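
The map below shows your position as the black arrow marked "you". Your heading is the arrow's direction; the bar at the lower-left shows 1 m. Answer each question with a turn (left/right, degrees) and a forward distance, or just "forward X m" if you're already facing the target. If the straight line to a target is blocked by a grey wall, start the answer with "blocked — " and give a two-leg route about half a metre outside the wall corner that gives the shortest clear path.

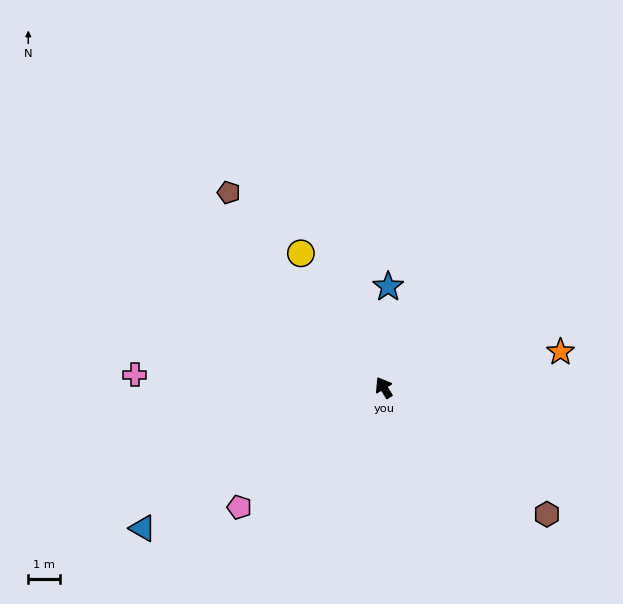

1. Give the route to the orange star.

turn right 110°, forward 5.7 m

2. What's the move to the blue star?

turn right 34°, forward 3.2 m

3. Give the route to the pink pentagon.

turn left 98°, forward 5.9 m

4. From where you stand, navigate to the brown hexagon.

turn right 159°, forward 6.5 m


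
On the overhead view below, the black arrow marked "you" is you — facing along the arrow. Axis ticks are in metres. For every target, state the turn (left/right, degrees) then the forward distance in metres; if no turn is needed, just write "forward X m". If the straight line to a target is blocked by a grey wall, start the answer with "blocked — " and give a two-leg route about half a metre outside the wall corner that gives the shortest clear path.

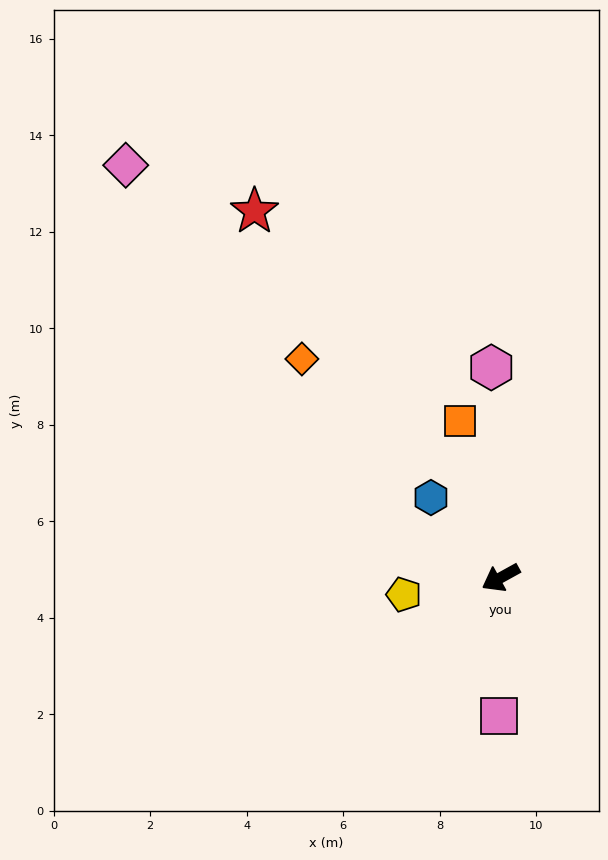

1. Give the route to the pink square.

turn left 61°, forward 2.9 m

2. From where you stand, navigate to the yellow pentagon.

turn right 19°, forward 2.0 m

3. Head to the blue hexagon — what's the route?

turn right 78°, forward 2.2 m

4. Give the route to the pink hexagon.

turn right 116°, forward 4.4 m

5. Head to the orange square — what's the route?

turn right 104°, forward 3.3 m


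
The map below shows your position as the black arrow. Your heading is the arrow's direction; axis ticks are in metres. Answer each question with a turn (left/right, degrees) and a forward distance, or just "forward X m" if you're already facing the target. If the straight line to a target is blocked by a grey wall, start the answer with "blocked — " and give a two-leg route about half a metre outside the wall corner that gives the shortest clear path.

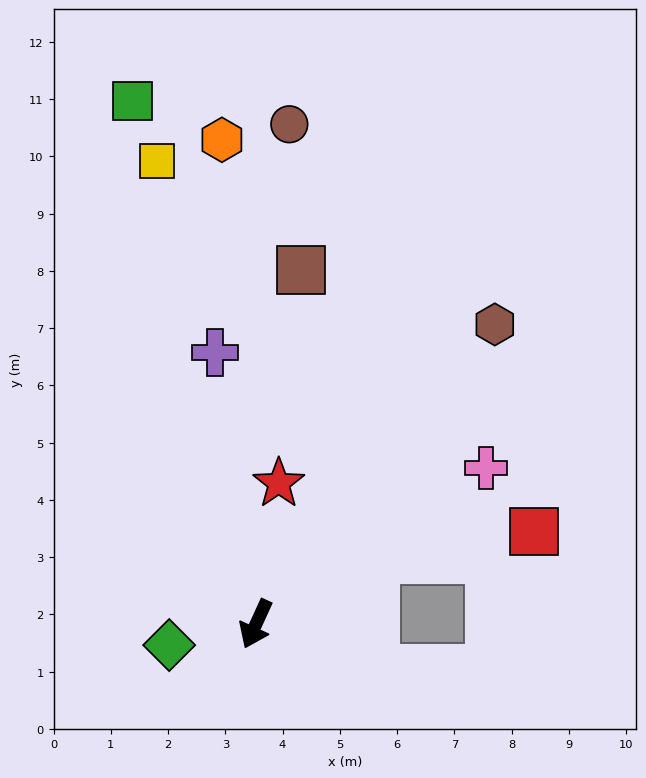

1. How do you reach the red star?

turn right 165°, forward 2.5 m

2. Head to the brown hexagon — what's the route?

turn left 166°, forward 6.7 m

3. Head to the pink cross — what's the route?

turn left 149°, forward 4.9 m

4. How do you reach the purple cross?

turn right 147°, forward 4.8 m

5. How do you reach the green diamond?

turn right 52°, forward 1.6 m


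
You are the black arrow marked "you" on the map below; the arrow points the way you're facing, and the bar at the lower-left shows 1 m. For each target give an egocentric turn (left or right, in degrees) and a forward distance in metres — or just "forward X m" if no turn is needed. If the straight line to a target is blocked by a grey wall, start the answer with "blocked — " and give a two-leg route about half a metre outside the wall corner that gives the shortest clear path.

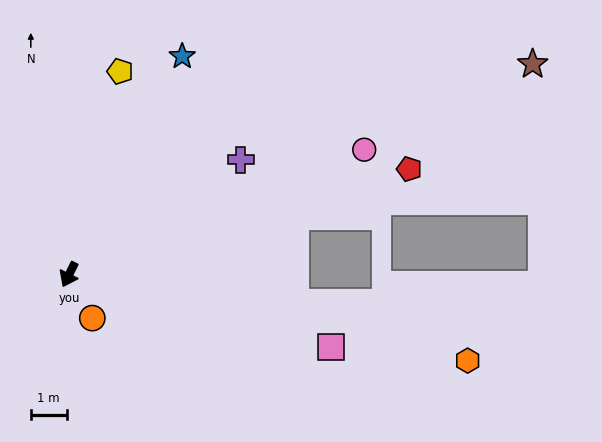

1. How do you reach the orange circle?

turn left 54°, forward 1.4 m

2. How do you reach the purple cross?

turn left 150°, forward 5.8 m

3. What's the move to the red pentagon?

turn left 133°, forward 9.9 m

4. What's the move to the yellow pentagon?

turn right 168°, forward 5.8 m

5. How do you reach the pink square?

turn left 101°, forward 7.6 m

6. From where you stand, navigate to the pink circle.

turn left 139°, forward 8.9 m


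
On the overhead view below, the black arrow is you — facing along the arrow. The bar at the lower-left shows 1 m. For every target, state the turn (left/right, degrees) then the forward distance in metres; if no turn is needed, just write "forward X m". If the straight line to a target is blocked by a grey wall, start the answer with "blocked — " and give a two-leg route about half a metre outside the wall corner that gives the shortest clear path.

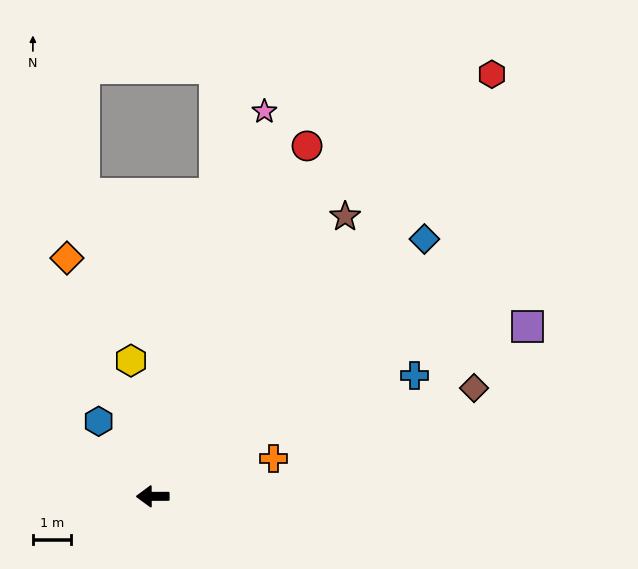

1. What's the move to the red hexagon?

turn right 129°, forward 14.3 m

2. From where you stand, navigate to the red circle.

turn right 114°, forward 10.1 m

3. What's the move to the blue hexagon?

turn right 54°, forward 2.4 m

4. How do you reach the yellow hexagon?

turn right 81°, forward 3.6 m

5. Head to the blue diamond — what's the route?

turn right 137°, forward 9.9 m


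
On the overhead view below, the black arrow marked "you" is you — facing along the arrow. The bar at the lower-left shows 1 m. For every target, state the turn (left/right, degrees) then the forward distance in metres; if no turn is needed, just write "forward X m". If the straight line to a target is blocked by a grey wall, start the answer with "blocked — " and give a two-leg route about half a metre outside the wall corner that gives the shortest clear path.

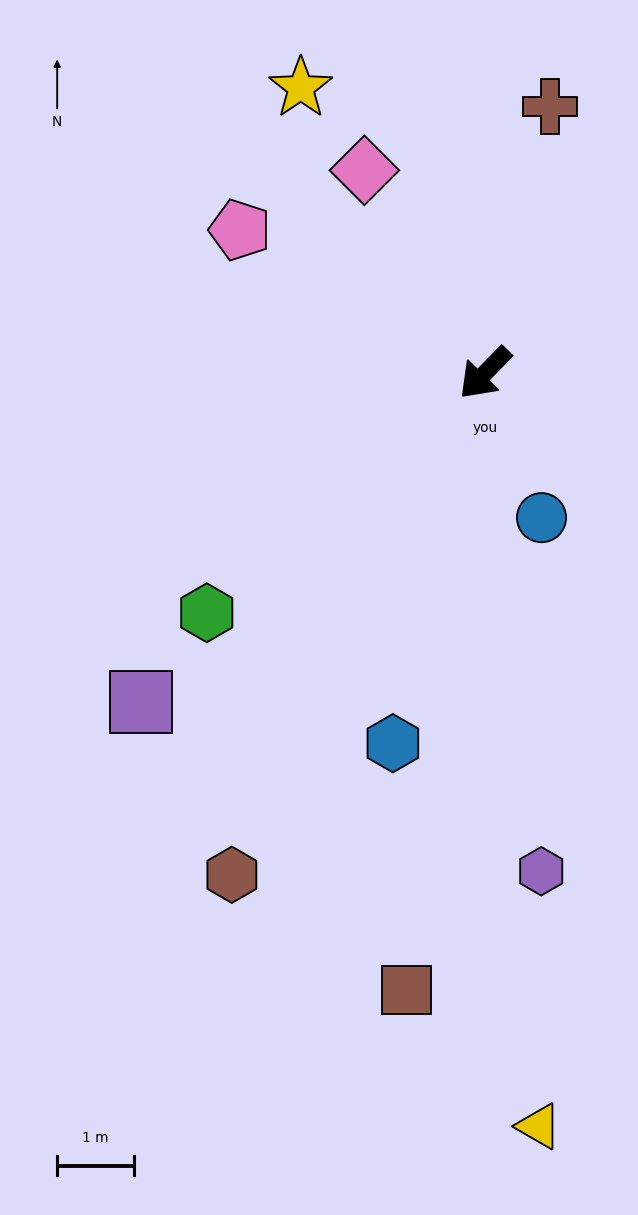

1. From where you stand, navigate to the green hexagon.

turn right 5°, forward 4.8 m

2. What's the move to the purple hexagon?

turn left 51°, forward 6.5 m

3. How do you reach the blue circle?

turn left 66°, forward 2.0 m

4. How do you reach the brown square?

turn left 37°, forward 8.1 m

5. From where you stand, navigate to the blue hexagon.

turn left 30°, forward 5.0 m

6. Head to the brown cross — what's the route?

turn right 149°, forward 3.6 m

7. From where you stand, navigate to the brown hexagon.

turn left 18°, forward 7.3 m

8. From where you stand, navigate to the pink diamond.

turn right 105°, forward 3.1 m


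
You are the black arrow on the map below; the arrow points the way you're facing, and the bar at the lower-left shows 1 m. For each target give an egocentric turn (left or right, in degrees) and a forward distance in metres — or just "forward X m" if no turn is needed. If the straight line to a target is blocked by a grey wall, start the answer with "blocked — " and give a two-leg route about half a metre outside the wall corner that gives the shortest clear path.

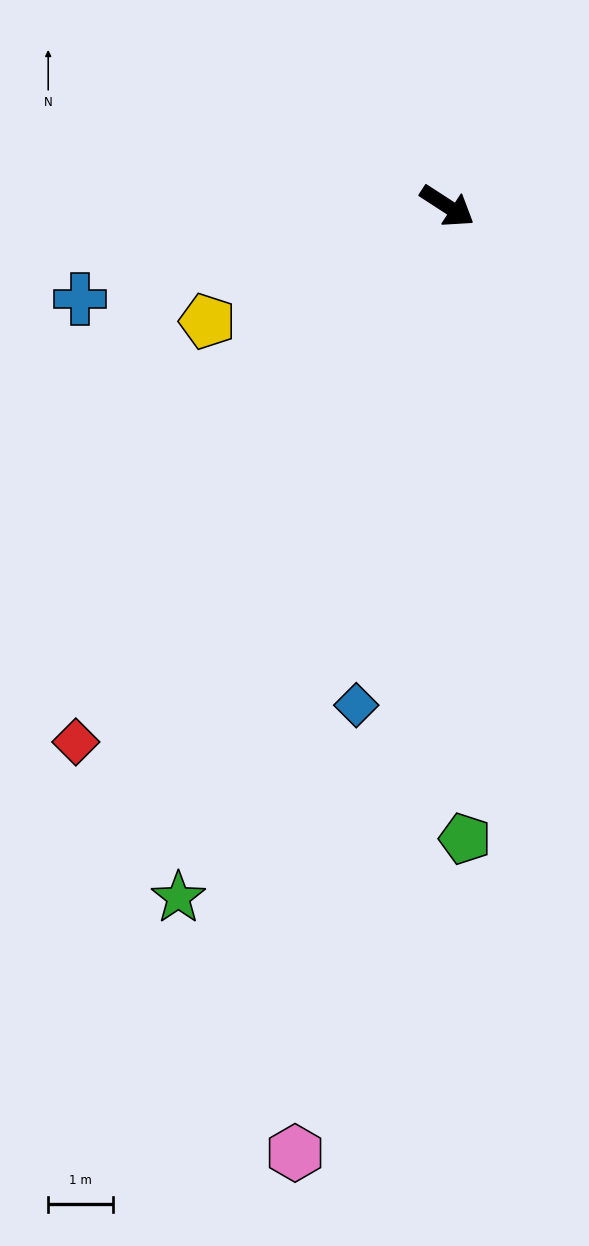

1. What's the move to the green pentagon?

turn right 55°, forward 9.8 m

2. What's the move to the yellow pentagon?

turn right 121°, forward 4.1 m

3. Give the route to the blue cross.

turn right 133°, forward 5.9 m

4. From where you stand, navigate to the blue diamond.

turn right 67°, forward 7.9 m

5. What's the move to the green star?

turn right 78°, forward 11.5 m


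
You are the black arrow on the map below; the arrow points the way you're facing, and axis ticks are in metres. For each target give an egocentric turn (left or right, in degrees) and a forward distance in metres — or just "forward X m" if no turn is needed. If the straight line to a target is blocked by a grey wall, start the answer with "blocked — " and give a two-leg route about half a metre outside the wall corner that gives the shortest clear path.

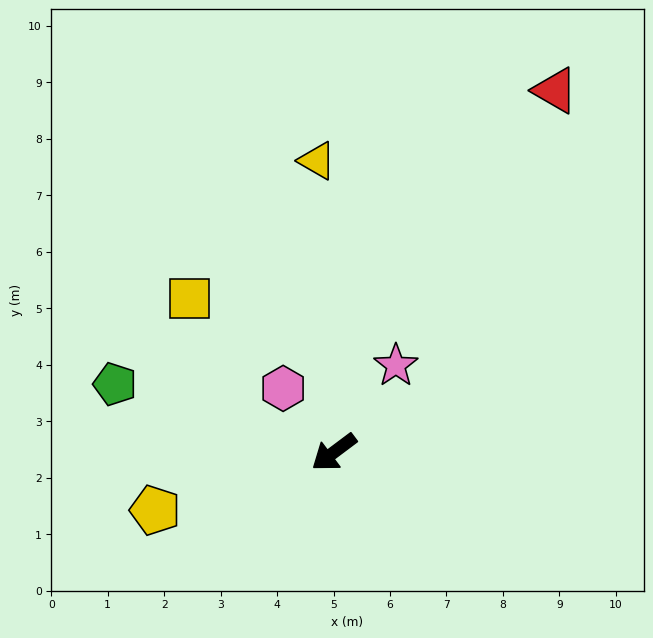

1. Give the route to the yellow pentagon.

turn right 19°, forward 3.3 m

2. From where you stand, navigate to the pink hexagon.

turn right 88°, forward 1.4 m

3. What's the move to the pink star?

turn right 162°, forward 1.9 m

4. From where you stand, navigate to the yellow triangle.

turn right 124°, forward 5.2 m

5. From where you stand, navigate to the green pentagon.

turn right 54°, forward 4.1 m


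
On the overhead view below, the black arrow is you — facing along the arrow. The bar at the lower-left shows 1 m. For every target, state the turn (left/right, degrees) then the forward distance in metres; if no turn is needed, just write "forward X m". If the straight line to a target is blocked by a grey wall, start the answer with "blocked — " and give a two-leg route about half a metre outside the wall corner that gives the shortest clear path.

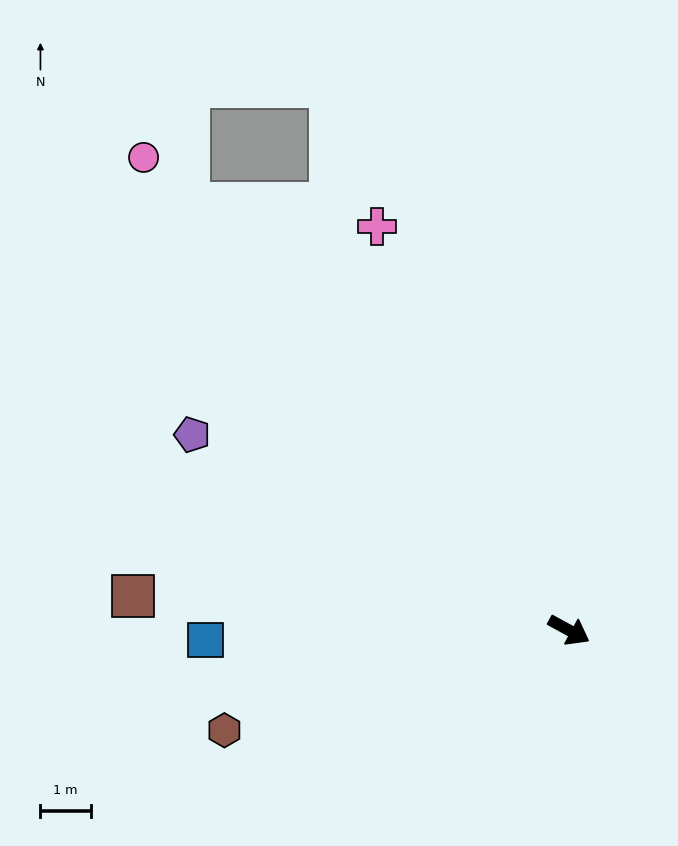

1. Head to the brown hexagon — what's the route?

turn right 135°, forward 7.1 m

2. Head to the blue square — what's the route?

turn right 150°, forward 7.2 m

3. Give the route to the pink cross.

turn left 144°, forward 8.9 m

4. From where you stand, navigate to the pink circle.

turn left 161°, forward 12.6 m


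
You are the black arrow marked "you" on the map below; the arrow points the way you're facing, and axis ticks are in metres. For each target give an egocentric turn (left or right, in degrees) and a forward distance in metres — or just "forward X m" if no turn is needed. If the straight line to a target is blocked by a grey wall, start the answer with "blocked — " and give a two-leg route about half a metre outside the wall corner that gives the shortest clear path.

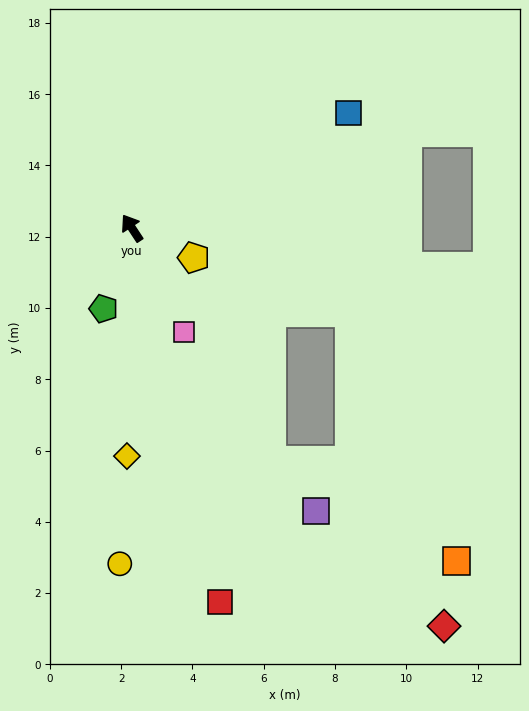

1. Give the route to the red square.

turn left 160°, forward 10.8 m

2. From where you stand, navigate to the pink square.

turn left 173°, forward 3.3 m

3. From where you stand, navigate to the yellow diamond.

turn left 145°, forward 6.4 m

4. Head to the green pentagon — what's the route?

turn left 127°, forward 2.4 m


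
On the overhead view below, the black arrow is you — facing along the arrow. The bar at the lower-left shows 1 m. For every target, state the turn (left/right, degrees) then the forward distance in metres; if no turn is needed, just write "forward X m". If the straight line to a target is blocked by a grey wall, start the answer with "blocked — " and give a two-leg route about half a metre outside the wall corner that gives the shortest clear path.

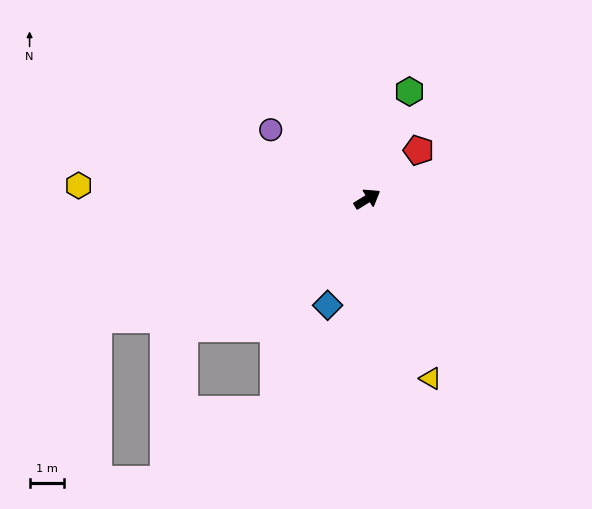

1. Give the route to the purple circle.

turn left 113°, forward 3.5 m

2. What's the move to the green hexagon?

turn left 37°, forward 3.4 m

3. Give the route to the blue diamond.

turn right 142°, forward 3.3 m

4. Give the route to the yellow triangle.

turn right 102°, forward 5.6 m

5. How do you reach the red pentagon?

turn left 12°, forward 2.1 m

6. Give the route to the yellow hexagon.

turn left 146°, forward 8.5 m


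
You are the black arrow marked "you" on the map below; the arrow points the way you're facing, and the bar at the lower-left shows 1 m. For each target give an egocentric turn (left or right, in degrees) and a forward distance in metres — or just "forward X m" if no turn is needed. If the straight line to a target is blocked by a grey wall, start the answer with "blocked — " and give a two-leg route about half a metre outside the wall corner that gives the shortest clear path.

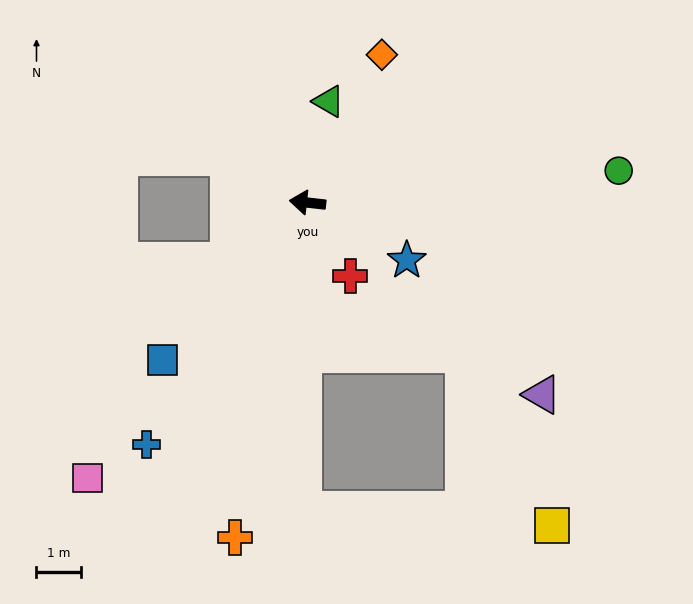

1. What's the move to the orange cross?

turn left 84°, forward 7.7 m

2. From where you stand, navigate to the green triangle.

turn right 95°, forward 2.3 m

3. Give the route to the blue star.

turn left 156°, forward 2.6 m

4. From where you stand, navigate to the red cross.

turn left 127°, forward 1.9 m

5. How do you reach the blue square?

turn left 54°, forward 4.8 m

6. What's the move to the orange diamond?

turn right 110°, forward 3.7 m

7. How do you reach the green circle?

turn right 168°, forward 7.0 m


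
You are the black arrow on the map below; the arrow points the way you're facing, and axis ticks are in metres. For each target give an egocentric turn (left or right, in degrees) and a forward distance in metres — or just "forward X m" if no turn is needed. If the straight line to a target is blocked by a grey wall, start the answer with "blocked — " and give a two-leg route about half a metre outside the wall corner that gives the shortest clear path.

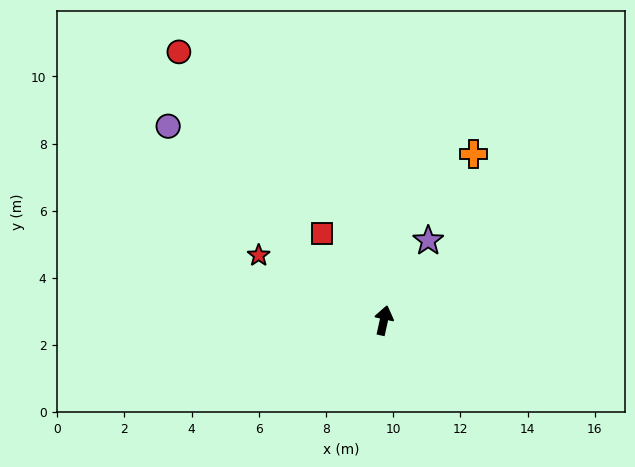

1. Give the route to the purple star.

turn right 17°, forward 2.7 m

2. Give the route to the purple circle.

turn left 60°, forward 8.6 m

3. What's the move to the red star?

turn left 75°, forward 4.2 m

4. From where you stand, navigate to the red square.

turn left 48°, forward 3.2 m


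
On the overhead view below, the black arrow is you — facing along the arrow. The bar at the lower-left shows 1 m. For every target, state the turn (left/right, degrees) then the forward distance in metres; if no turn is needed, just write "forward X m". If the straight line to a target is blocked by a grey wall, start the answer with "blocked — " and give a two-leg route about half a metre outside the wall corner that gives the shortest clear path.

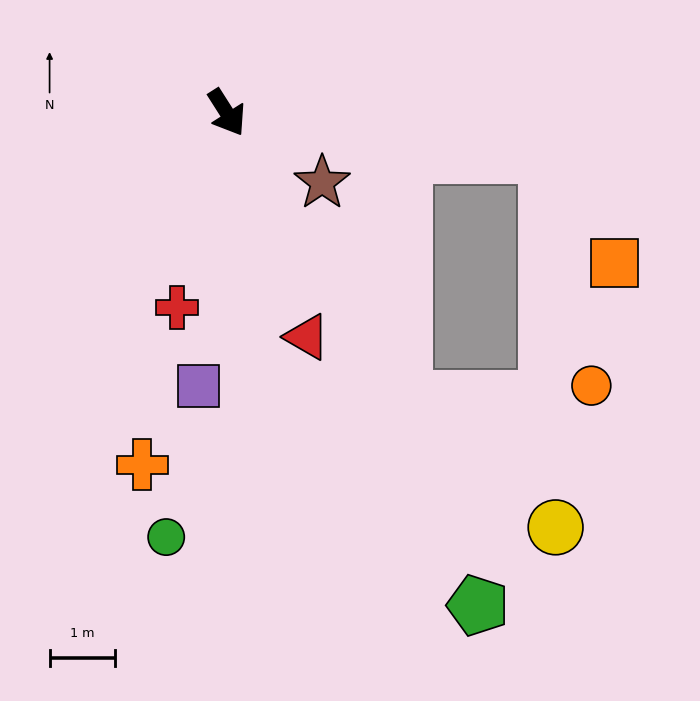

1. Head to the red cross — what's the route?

turn right 47°, forward 3.1 m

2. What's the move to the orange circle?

blocked — turn left 50°, forward 4.9 m, then turn right 71°, forward 3.6 m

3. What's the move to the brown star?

turn left 21°, forward 1.8 m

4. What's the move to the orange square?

blocked — turn left 50°, forward 4.9 m, then turn right 50°, forward 1.9 m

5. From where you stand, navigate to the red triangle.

turn right 13°, forward 3.6 m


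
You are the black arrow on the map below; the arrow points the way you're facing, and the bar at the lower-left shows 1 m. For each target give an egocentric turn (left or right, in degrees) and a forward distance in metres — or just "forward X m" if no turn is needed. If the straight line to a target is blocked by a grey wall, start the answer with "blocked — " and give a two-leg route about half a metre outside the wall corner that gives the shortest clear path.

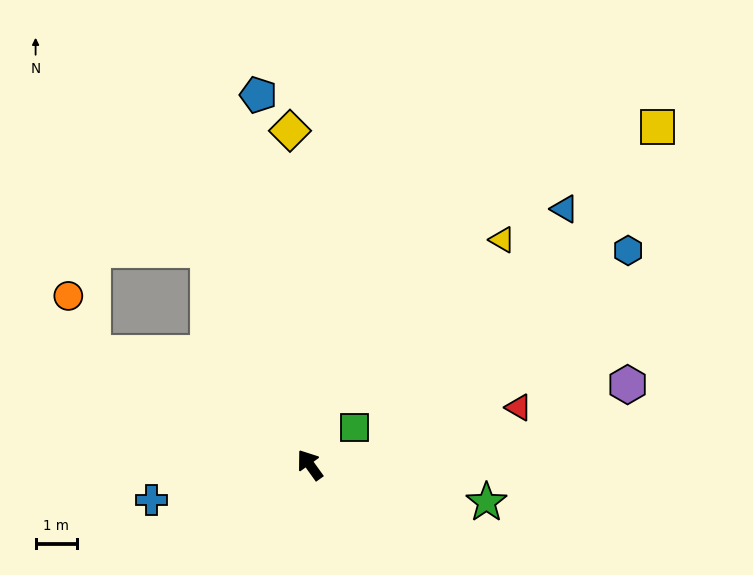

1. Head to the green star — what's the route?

turn right 138°, forward 4.4 m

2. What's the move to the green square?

turn right 85°, forward 1.4 m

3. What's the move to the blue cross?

turn left 67°, forward 3.9 m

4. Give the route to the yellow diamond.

turn right 32°, forward 8.1 m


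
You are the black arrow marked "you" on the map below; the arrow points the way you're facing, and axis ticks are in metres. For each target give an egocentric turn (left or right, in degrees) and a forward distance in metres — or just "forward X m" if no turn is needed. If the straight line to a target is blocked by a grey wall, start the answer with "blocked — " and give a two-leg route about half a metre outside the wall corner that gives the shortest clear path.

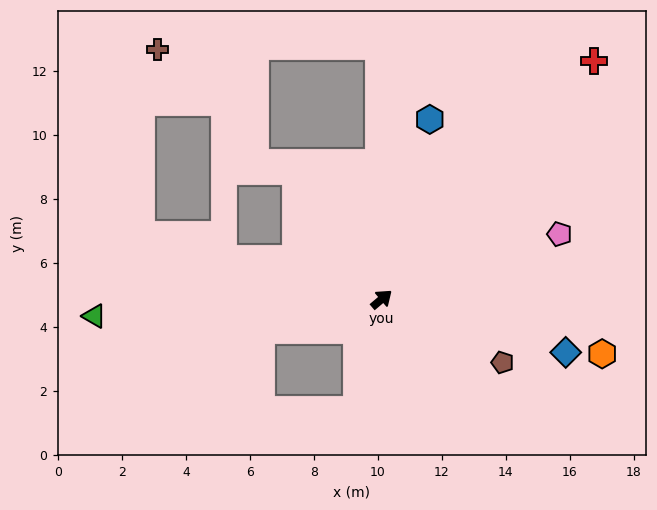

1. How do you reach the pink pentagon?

turn right 20°, forward 5.9 m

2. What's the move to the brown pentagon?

turn right 68°, forward 4.3 m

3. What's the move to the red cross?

turn left 8°, forward 10.0 m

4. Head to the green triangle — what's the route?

turn left 143°, forward 9.0 m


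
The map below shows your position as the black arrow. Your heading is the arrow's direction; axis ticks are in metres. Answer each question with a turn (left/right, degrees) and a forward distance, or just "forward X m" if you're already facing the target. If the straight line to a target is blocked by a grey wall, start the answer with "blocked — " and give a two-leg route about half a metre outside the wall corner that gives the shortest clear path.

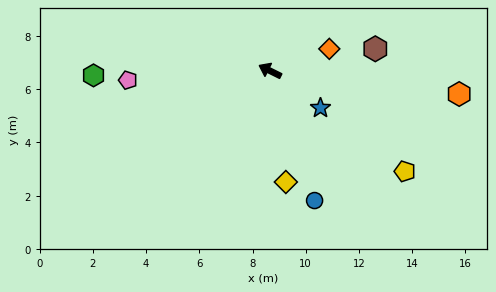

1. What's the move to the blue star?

turn left 170°, forward 2.4 m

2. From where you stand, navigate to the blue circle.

turn left 135°, forward 5.2 m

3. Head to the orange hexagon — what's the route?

turn right 161°, forward 7.2 m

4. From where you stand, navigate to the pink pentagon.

turn left 30°, forward 5.3 m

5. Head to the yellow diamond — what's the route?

turn left 124°, forward 4.2 m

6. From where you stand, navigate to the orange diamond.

turn right 133°, forward 2.4 m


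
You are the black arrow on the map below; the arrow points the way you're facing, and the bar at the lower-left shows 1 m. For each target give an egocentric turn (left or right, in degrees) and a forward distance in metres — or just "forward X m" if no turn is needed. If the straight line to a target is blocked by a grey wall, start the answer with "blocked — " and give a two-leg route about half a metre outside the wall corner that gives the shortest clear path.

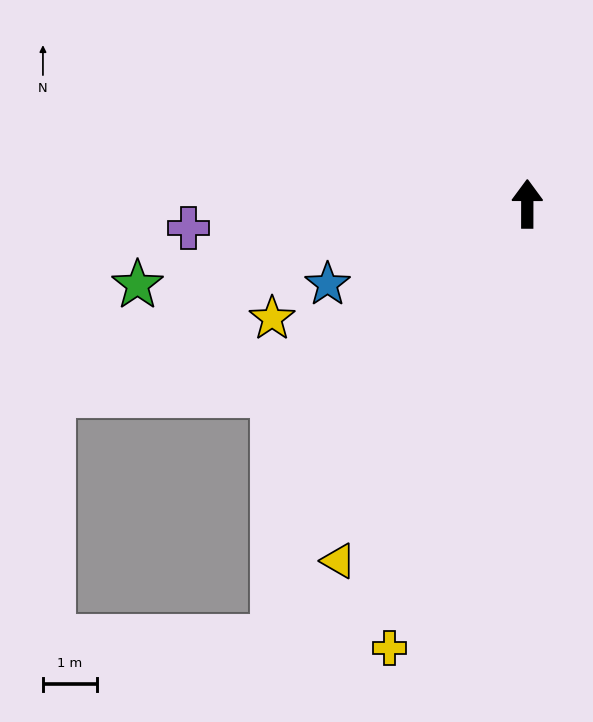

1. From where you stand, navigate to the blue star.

turn left 112°, forward 4.0 m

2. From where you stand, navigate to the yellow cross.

turn left 163°, forward 8.6 m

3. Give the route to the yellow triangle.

turn left 152°, forward 7.5 m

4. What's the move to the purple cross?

turn left 94°, forward 6.3 m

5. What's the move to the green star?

turn left 102°, forward 7.4 m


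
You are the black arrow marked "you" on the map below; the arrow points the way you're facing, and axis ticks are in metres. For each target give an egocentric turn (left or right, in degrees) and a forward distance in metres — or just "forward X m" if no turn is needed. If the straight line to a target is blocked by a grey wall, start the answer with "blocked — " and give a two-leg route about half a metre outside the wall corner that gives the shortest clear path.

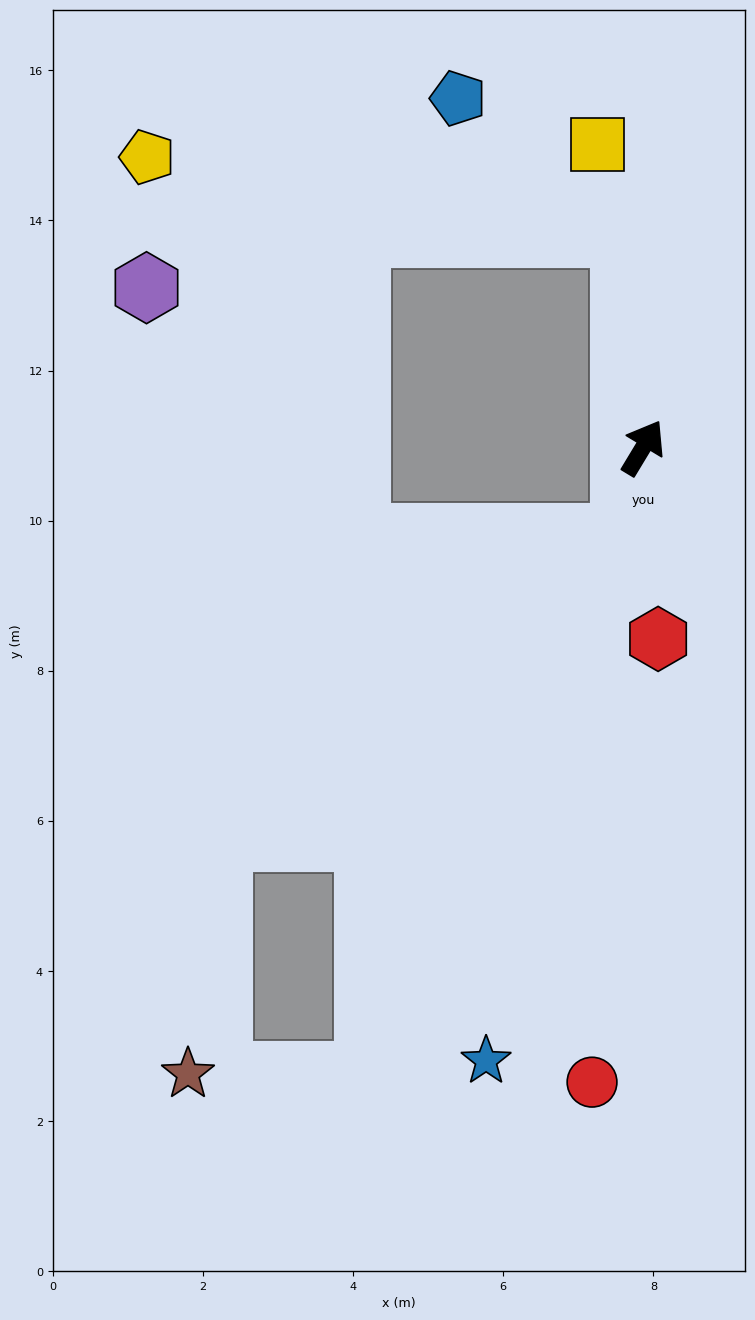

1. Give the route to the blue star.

turn right 163°, forward 8.4 m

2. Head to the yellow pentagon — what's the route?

blocked — turn left 36°, forward 2.8 m, then turn left 76°, forward 6.4 m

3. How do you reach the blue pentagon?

blocked — turn left 36°, forward 2.8 m, then turn left 46°, forward 2.9 m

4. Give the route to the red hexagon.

turn right 144°, forward 2.6 m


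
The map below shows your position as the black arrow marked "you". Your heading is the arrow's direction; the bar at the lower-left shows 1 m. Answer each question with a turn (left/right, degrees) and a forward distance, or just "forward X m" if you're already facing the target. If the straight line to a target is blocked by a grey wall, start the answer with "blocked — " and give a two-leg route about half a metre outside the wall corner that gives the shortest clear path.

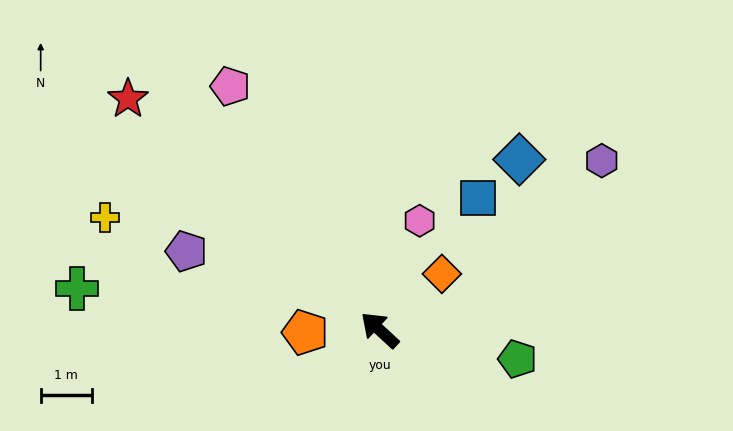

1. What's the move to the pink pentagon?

turn right 16°, forward 5.6 m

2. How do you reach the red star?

forward 6.7 m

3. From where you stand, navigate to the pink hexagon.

turn right 67°, forward 2.3 m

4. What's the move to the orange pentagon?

turn left 45°, forward 1.5 m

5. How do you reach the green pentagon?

turn right 149°, forward 2.8 m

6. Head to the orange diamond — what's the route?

turn right 95°, forward 1.6 m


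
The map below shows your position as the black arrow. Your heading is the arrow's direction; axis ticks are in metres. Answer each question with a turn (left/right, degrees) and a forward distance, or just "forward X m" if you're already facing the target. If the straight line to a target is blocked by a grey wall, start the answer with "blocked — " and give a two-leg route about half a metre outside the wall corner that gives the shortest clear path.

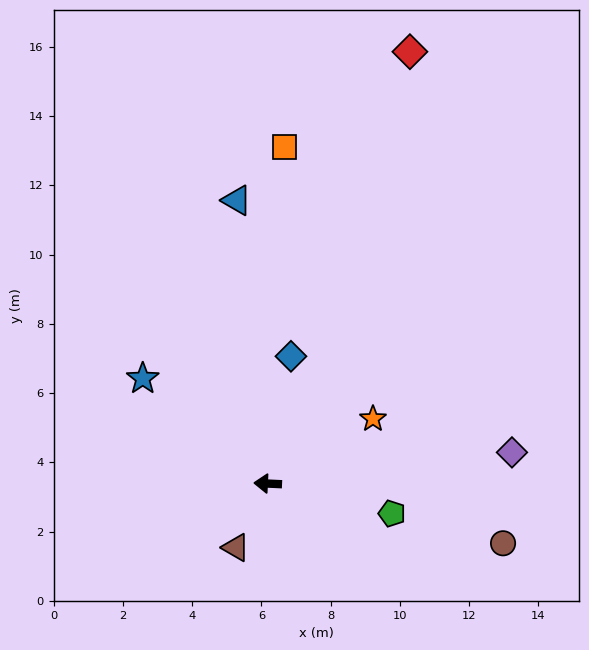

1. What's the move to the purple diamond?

turn right 170°, forward 7.1 m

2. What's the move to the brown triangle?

turn left 66°, forward 2.1 m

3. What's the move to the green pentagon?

turn left 169°, forward 3.7 m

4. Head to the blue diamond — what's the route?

turn right 98°, forward 3.7 m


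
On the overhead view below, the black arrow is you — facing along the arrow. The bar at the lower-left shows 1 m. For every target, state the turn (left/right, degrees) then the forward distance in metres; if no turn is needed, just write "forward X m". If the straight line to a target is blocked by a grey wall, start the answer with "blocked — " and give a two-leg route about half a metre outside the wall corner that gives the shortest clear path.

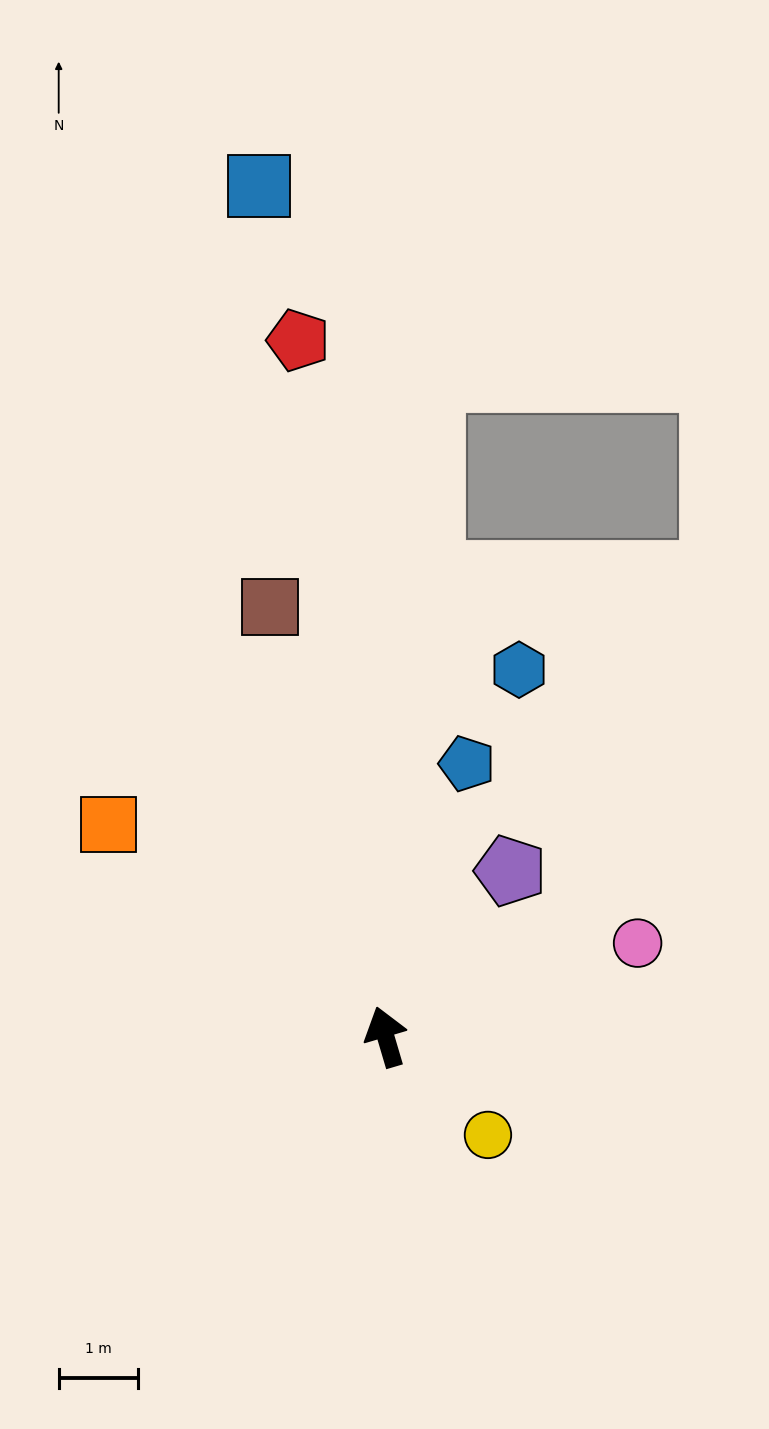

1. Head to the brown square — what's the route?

forward 5.6 m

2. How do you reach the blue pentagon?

turn right 33°, forward 3.6 m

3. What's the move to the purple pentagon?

turn right 53°, forward 2.6 m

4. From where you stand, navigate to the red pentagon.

turn right 9°, forward 8.8 m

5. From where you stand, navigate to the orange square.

turn left 36°, forward 4.4 m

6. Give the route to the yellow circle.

turn right 150°, forward 1.8 m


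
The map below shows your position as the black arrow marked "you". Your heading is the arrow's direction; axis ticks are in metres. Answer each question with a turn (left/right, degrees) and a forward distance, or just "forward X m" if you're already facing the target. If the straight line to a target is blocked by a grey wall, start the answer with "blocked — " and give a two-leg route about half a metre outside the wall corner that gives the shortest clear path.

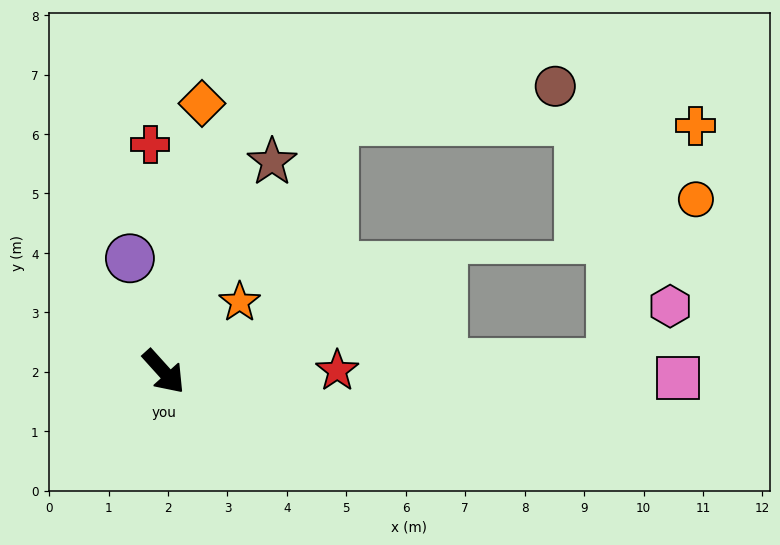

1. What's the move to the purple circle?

turn left 155°, forward 2.0 m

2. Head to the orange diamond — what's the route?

turn left 130°, forward 4.6 m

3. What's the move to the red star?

turn left 48°, forward 2.9 m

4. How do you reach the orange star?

turn left 90°, forward 1.7 m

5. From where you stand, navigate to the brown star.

turn left 111°, forward 4.0 m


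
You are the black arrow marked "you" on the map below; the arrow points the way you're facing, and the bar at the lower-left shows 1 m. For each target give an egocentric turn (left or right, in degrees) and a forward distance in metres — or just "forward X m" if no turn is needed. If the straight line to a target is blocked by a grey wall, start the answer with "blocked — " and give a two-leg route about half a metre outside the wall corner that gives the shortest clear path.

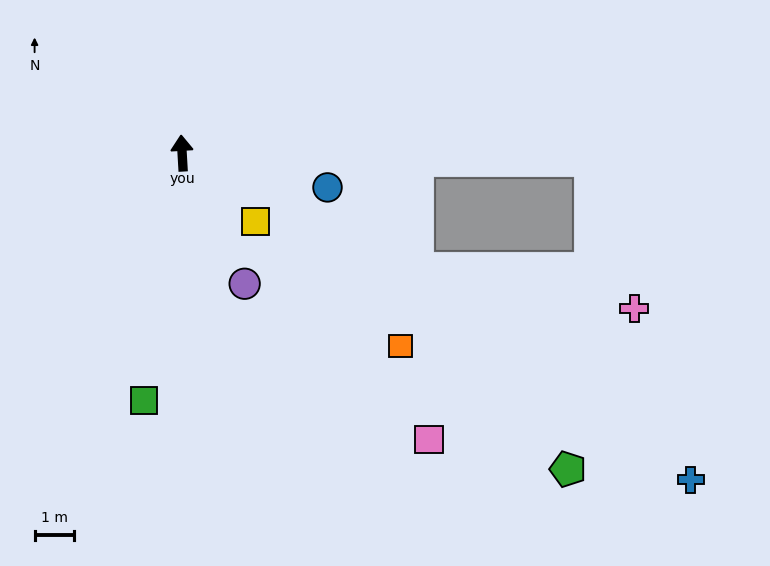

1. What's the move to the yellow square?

turn right 136°, forward 2.6 m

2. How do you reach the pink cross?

blocked — turn right 119°, forward 6.7 m, then turn left 15°, forward 5.7 m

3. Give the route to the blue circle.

turn right 107°, forward 3.8 m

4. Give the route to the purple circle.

turn right 158°, forward 3.7 m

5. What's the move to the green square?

turn left 168°, forward 6.4 m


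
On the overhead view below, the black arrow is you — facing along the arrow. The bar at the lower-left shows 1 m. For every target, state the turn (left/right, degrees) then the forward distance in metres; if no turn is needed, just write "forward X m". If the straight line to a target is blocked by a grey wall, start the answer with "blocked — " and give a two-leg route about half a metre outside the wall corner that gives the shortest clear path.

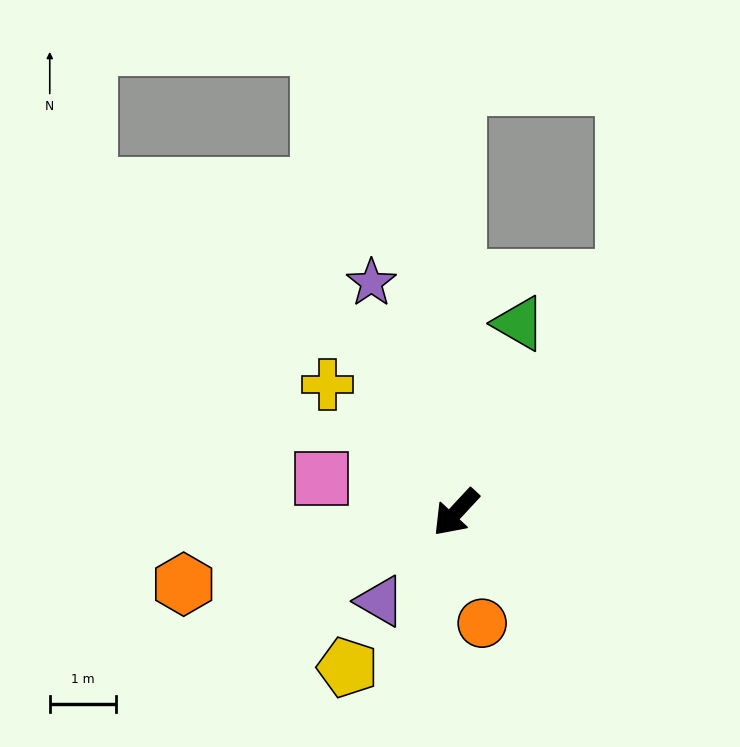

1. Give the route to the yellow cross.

turn right 92°, forward 2.7 m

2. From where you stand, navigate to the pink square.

turn right 61°, forward 2.1 m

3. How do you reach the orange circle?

turn left 56°, forward 1.7 m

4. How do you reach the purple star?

turn right 117°, forward 3.7 m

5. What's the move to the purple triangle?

turn left 2°, forward 1.8 m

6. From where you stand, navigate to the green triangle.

turn right 156°, forward 3.0 m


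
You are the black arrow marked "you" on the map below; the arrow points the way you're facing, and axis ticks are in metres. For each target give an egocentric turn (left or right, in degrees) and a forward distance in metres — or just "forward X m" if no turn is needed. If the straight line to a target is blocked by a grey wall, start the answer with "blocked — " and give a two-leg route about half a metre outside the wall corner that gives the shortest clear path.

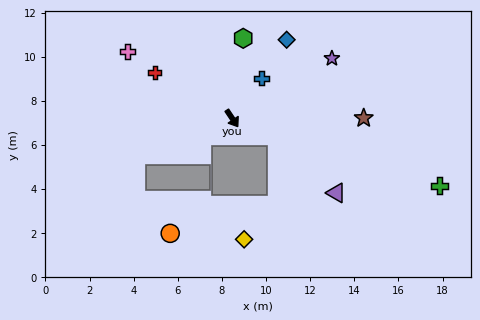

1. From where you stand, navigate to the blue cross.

turn left 110°, forward 2.2 m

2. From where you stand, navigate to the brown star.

turn left 56°, forward 6.0 m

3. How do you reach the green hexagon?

turn left 138°, forward 3.7 m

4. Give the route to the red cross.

turn right 154°, forward 4.1 m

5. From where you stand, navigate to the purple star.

turn left 87°, forward 5.3 m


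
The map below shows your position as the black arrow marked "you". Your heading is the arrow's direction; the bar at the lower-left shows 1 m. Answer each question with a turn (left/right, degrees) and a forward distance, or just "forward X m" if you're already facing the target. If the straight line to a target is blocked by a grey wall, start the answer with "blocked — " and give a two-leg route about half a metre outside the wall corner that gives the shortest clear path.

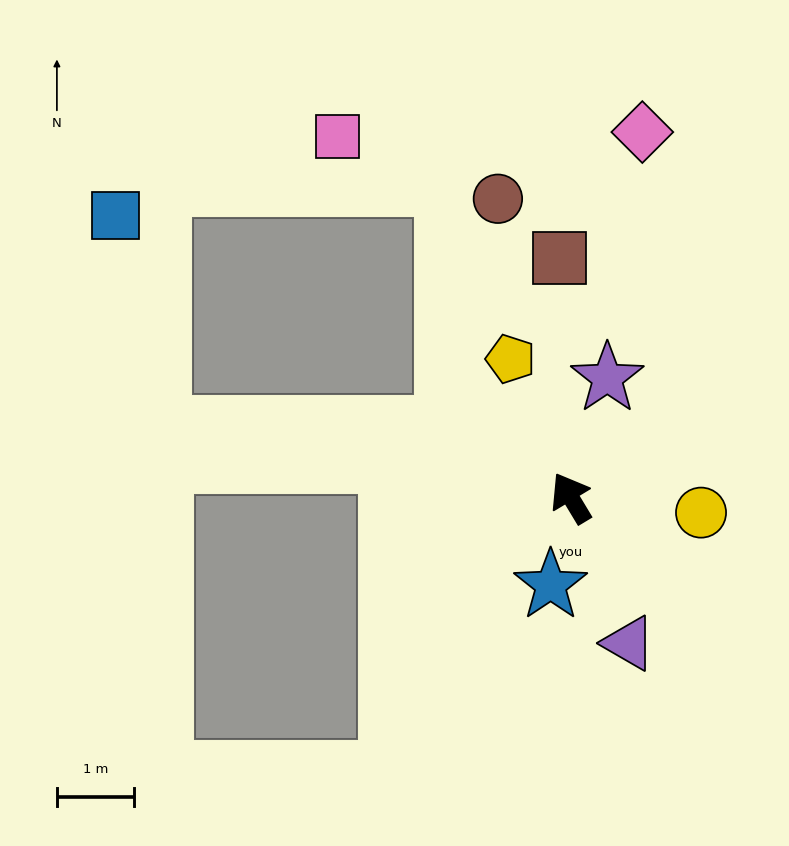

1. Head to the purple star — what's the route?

turn right 48°, forward 1.6 m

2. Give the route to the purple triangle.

turn left 171°, forward 2.0 m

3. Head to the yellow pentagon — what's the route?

turn right 8°, forward 2.0 m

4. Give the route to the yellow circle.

turn right 128°, forward 1.7 m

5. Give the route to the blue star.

turn left 136°, forward 1.2 m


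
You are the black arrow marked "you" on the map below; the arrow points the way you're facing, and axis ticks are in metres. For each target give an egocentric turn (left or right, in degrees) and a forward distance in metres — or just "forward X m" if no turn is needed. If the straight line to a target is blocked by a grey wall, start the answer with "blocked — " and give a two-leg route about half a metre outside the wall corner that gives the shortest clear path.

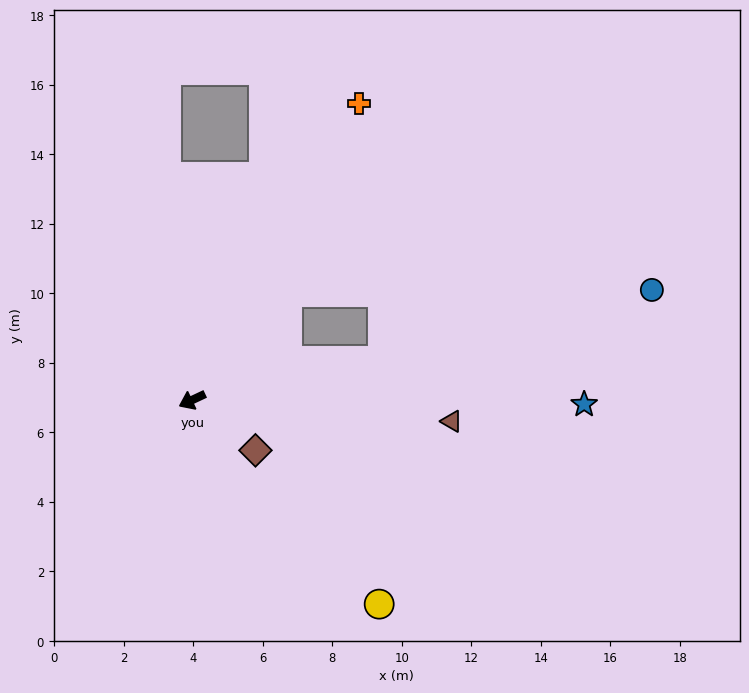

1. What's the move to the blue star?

turn left 154°, forward 11.3 m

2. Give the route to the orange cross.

turn right 145°, forward 9.8 m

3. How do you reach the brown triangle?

turn left 150°, forward 7.5 m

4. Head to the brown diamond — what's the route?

turn left 116°, forward 2.3 m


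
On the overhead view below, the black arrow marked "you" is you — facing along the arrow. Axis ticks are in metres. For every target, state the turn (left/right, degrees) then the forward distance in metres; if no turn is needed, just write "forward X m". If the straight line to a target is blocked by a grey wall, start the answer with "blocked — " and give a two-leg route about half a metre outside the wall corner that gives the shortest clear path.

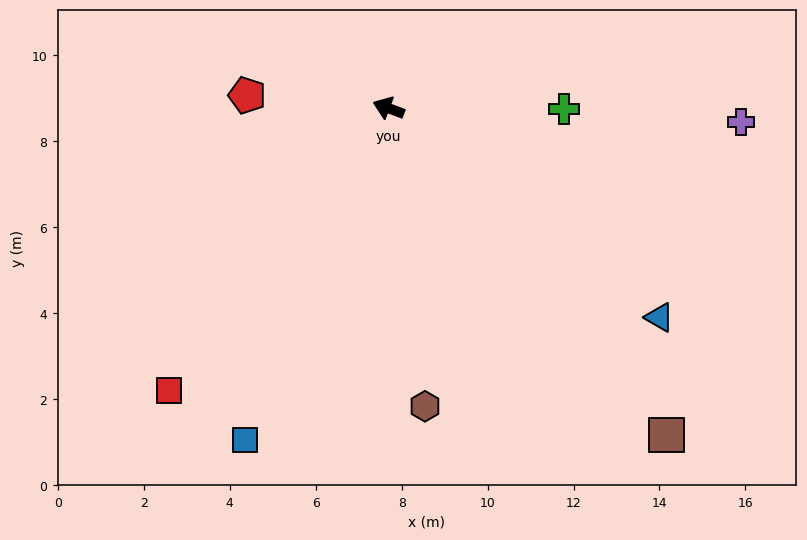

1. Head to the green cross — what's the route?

turn right 160°, forward 4.1 m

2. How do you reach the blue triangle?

turn left 163°, forward 8.0 m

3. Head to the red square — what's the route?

turn left 73°, forward 8.3 m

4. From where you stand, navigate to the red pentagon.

turn left 15°, forward 3.3 m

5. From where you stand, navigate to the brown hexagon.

turn left 118°, forward 7.0 m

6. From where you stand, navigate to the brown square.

turn left 151°, forward 10.0 m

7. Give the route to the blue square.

turn left 87°, forward 8.4 m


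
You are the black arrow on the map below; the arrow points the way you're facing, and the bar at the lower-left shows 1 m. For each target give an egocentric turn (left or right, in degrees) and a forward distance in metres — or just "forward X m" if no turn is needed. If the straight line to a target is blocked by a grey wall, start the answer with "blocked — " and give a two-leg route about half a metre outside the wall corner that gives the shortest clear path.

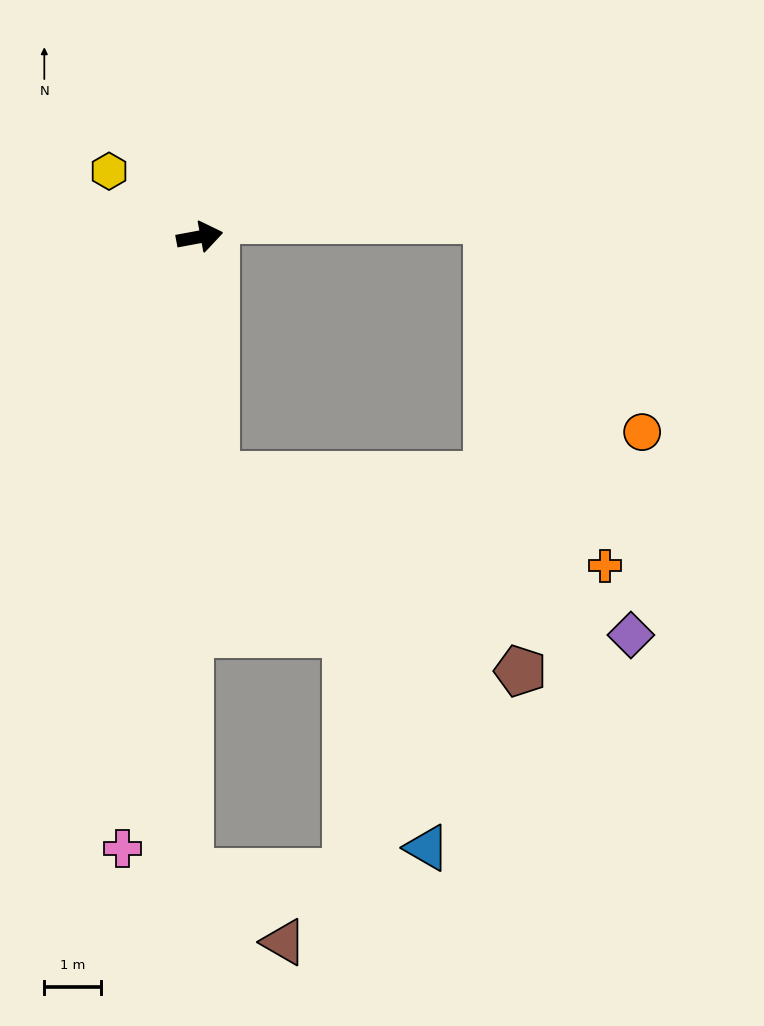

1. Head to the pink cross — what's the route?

turn right 108°, forward 10.9 m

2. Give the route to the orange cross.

blocked — turn right 97°, forward 4.2 m, then turn left 73°, forward 7.1 m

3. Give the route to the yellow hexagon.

turn left 134°, forward 2.0 m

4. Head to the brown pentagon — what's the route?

blocked — turn right 97°, forward 4.2 m, then turn left 54°, forward 6.4 m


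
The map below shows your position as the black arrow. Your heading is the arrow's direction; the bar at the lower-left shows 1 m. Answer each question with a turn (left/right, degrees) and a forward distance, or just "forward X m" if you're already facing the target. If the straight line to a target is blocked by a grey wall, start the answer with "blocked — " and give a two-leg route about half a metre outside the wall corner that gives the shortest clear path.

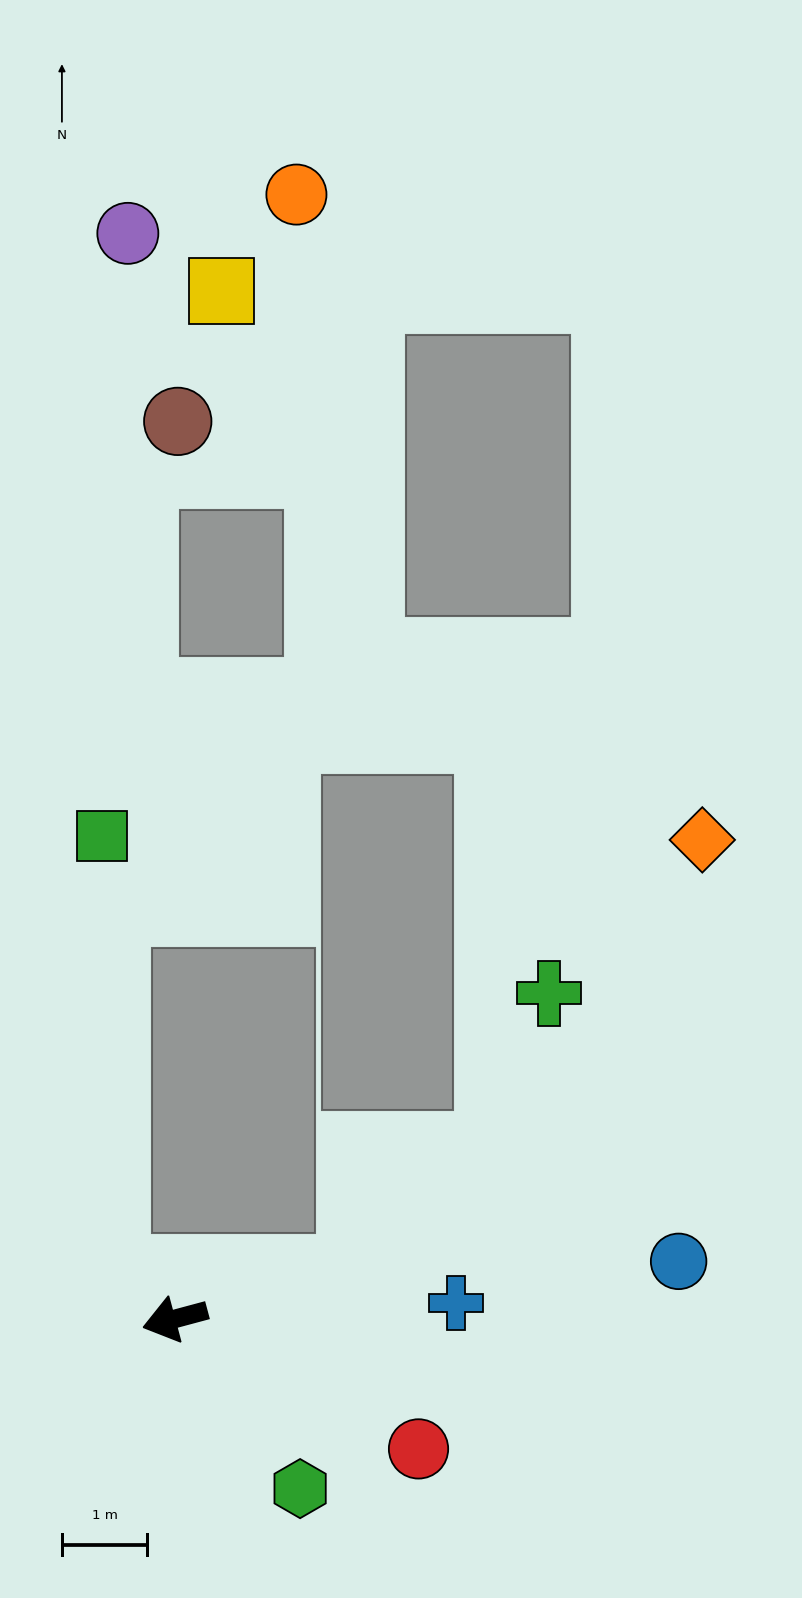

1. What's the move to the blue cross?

turn left 168°, forward 3.3 m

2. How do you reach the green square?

blocked — turn right 53°, forward 0.9 m, then turn right 50°, forward 5.1 m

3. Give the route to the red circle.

turn left 137°, forward 3.2 m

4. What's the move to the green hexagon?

turn left 111°, forward 2.5 m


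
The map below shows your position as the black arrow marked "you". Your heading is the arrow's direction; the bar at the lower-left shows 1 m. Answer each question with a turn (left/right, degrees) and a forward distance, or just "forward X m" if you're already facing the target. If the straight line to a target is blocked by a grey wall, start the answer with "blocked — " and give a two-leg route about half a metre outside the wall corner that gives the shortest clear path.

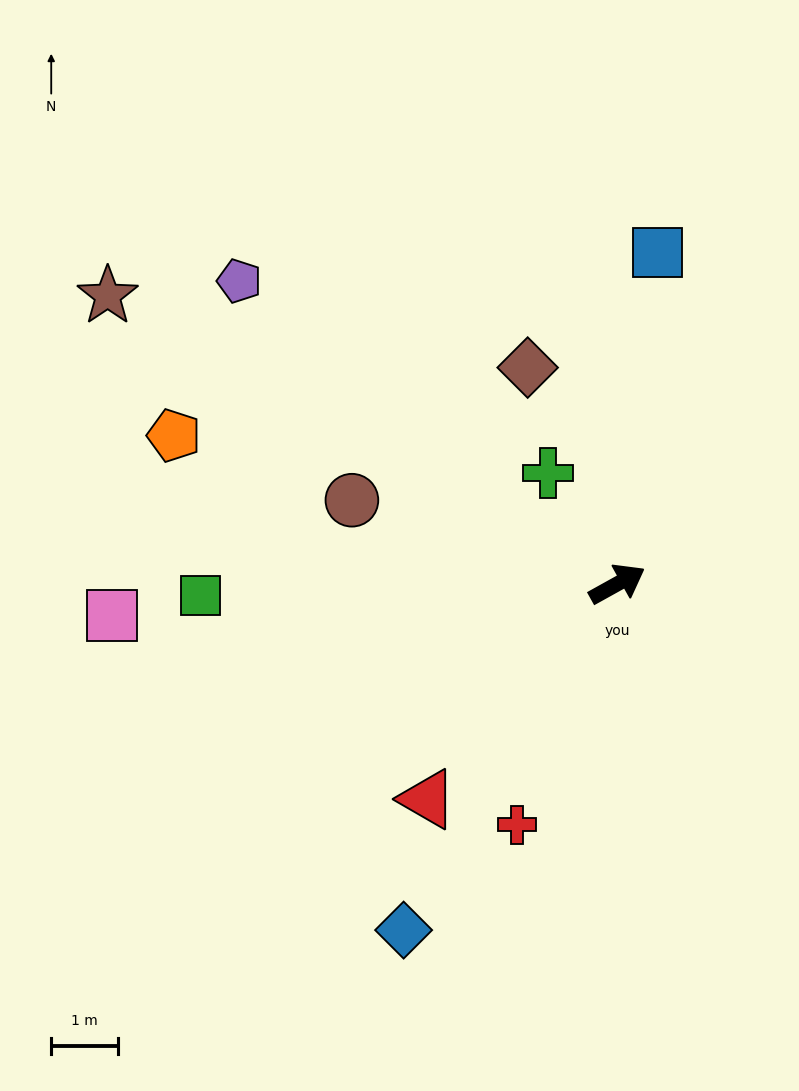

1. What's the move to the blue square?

turn left 54°, forward 5.0 m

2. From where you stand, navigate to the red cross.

turn right 142°, forward 3.9 m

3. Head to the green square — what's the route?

turn left 153°, forward 6.2 m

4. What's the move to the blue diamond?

turn right 151°, forward 6.1 m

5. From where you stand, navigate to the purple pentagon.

turn left 112°, forward 7.2 m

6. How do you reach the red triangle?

turn right 160°, forward 4.3 m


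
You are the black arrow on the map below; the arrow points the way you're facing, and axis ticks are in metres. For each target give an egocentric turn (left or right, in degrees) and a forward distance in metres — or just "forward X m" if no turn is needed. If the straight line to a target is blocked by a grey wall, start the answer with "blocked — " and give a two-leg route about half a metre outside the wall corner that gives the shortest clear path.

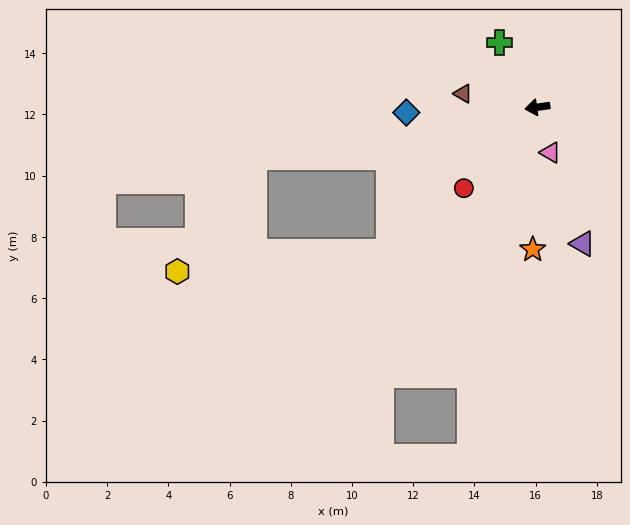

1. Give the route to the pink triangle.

turn left 98°, forward 1.5 m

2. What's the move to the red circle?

turn left 40°, forward 3.6 m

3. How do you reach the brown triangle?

turn right 18°, forward 2.5 m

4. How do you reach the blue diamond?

turn right 6°, forward 4.3 m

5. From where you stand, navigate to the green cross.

turn right 68°, forward 2.5 m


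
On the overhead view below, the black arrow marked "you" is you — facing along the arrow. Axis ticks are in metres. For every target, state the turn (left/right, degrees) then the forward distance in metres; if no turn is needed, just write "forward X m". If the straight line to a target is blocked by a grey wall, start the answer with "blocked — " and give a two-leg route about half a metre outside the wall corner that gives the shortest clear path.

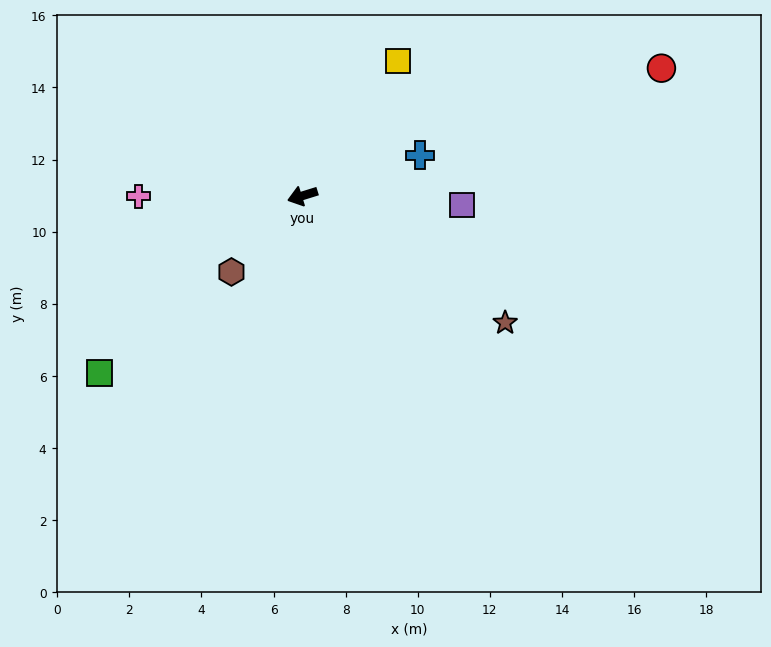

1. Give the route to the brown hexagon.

turn left 30°, forward 2.9 m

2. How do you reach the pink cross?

turn right 17°, forward 4.5 m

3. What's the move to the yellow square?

turn right 143°, forward 4.6 m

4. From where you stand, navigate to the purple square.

turn left 159°, forward 4.4 m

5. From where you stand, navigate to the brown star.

turn left 131°, forward 6.6 m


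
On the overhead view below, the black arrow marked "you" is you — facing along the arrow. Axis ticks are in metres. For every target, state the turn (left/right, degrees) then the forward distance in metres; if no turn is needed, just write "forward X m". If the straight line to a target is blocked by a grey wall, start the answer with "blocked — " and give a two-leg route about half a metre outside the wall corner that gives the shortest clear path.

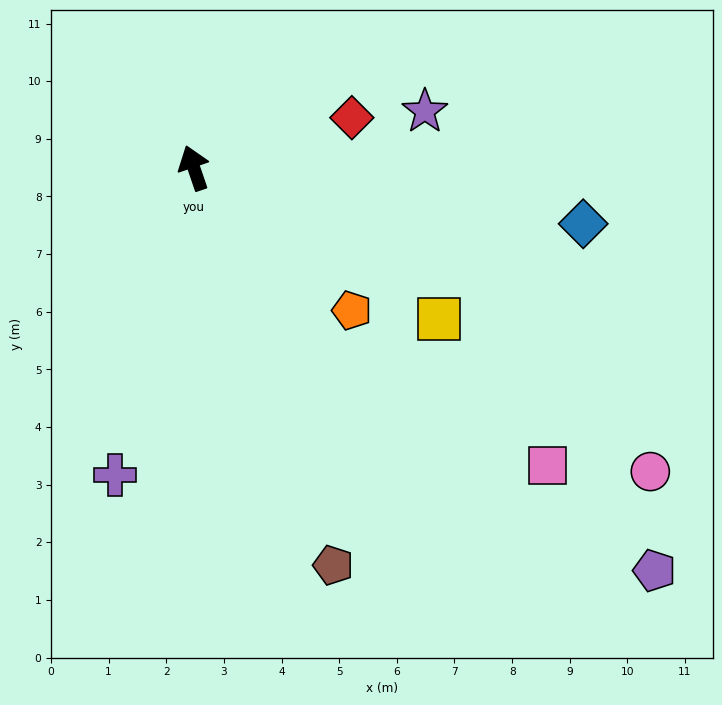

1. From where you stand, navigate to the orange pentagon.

turn right 151°, forward 3.7 m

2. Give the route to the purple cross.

turn left 147°, forward 5.5 m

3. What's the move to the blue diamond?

turn right 117°, forward 6.8 m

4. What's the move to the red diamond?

turn right 91°, forward 2.9 m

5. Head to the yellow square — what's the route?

turn right 140°, forward 5.0 m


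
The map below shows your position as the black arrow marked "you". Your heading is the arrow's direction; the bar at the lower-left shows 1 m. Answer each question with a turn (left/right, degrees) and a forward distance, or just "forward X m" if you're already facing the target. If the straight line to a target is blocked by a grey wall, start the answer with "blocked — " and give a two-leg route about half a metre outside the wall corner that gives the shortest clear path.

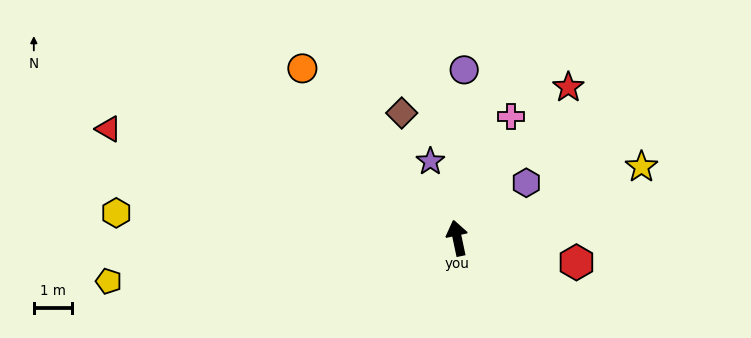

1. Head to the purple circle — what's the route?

turn right 14°, forward 4.4 m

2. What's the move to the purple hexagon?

turn right 63°, forward 2.3 m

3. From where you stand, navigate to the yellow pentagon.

turn left 85°, forward 9.2 m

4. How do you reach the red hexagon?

turn right 113°, forward 3.2 m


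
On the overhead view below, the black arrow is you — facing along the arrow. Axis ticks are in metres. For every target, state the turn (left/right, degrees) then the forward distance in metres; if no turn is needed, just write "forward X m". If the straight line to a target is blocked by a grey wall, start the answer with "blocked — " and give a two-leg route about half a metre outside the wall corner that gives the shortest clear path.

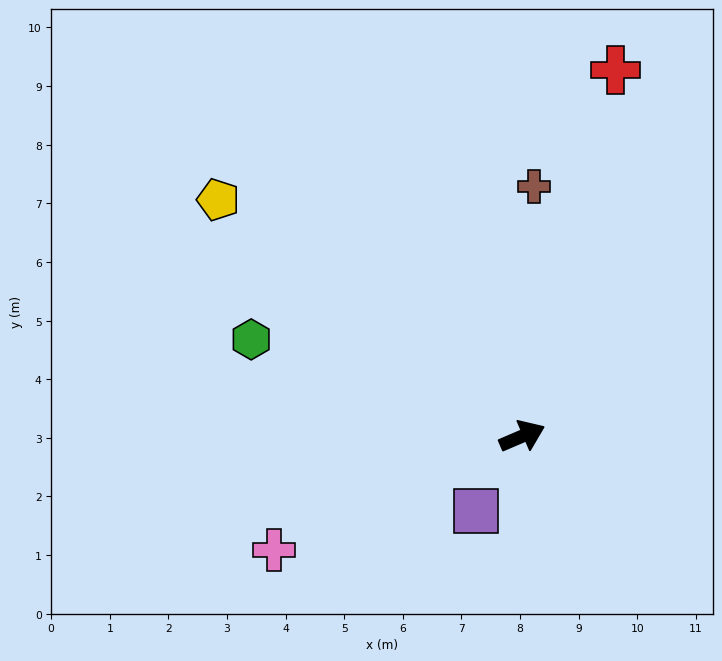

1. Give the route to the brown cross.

turn left 64°, forward 4.3 m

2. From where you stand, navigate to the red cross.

turn left 52°, forward 6.4 m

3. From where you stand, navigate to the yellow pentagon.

turn left 119°, forward 6.6 m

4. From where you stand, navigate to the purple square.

turn right 145°, forward 1.5 m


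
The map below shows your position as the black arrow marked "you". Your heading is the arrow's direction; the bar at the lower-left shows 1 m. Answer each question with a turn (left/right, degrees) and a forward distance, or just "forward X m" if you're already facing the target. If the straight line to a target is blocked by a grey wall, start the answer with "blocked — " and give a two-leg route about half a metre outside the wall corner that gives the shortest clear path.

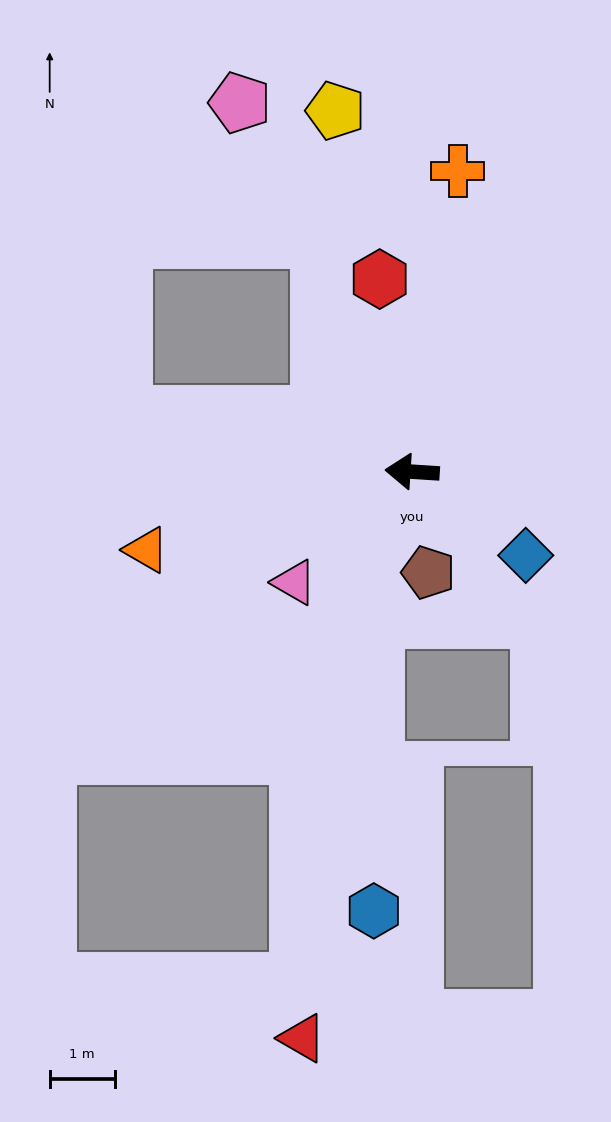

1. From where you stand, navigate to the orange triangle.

turn left 20°, forward 4.3 m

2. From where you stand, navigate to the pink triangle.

turn left 47°, forward 2.5 m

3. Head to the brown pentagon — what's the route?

turn left 103°, forward 1.6 m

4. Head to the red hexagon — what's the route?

turn right 77°, forward 3.0 m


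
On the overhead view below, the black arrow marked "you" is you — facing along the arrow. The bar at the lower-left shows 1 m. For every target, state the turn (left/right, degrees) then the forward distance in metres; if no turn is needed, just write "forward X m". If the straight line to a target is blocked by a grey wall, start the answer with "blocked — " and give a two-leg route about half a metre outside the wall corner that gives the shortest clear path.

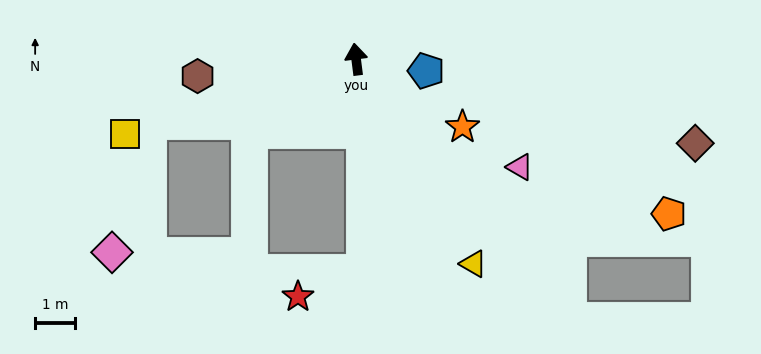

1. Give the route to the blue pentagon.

turn right 107°, forward 1.8 m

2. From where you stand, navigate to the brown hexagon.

turn left 89°, forward 4.0 m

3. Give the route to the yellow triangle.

turn right 157°, forward 5.8 m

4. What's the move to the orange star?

turn right 130°, forward 3.1 m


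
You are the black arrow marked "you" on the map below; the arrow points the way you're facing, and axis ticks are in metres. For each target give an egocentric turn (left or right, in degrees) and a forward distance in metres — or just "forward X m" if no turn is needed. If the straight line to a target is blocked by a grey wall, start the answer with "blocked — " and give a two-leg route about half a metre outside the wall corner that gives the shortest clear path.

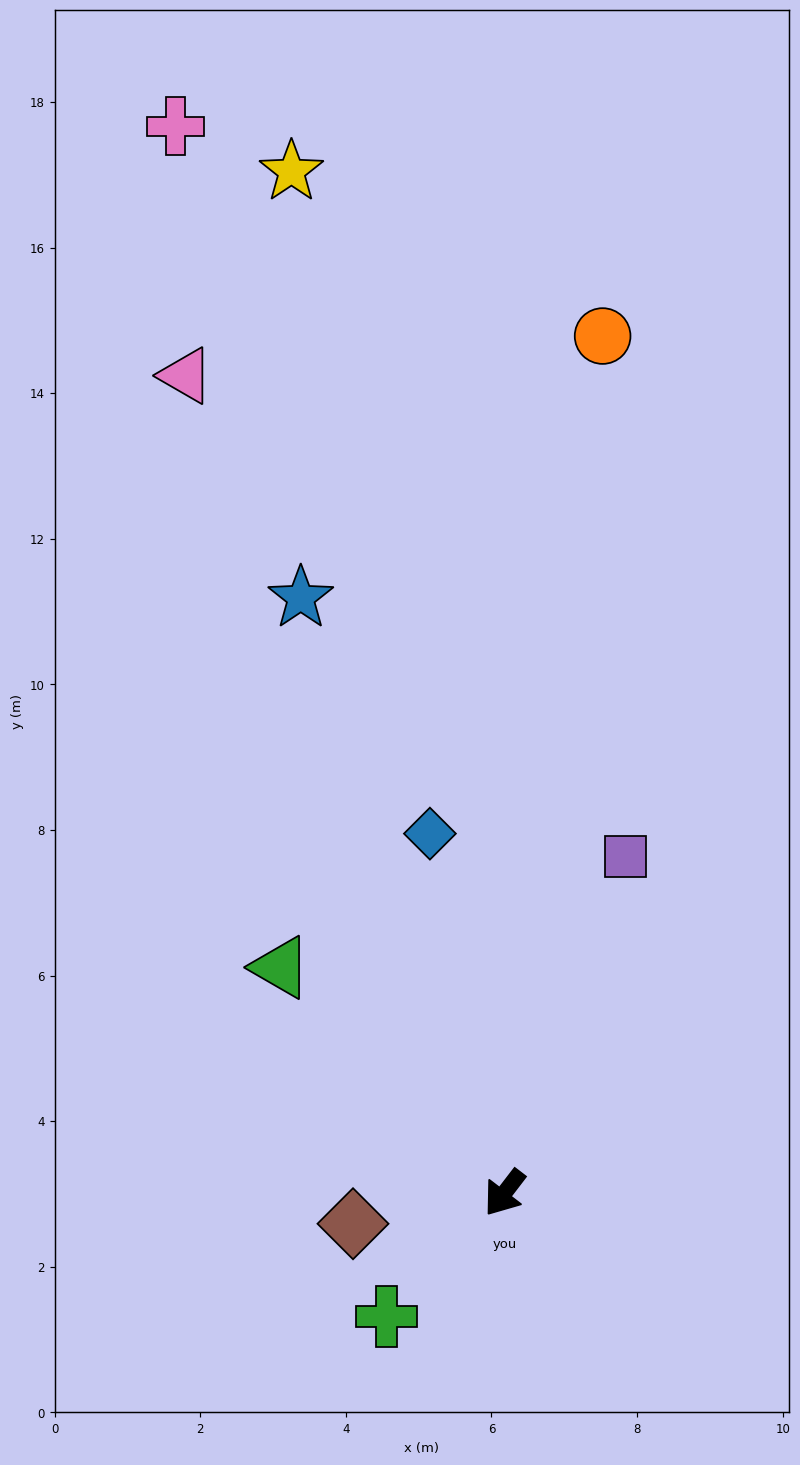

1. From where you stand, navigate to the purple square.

turn right 162°, forward 4.9 m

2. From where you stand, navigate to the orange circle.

turn right 149°, forward 11.8 m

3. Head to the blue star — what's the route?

turn right 124°, forward 8.6 m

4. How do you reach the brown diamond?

turn right 41°, forward 2.1 m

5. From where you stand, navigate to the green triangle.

turn right 98°, forward 4.4 m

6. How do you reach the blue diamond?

turn right 131°, forward 5.0 m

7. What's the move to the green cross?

turn right 6°, forward 2.3 m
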